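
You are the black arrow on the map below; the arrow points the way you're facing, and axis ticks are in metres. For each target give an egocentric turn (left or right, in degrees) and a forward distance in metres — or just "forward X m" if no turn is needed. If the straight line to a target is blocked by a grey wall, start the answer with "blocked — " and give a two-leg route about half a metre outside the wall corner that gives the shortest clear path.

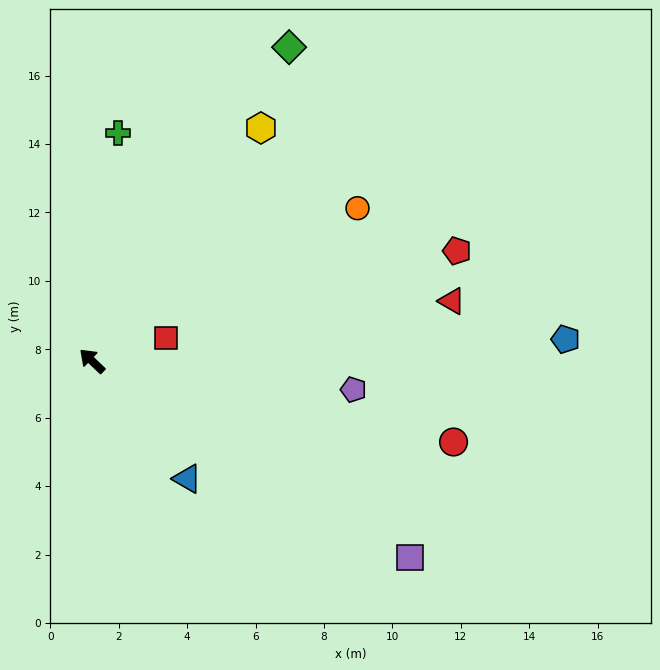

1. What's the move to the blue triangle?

turn left 173°, forward 4.4 m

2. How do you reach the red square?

turn right 119°, forward 2.3 m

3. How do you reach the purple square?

turn right 168°, forward 10.9 m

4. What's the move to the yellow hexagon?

turn right 82°, forward 8.4 m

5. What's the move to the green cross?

turn right 53°, forward 6.7 m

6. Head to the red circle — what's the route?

turn right 149°, forward 10.8 m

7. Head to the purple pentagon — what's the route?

turn right 143°, forward 7.7 m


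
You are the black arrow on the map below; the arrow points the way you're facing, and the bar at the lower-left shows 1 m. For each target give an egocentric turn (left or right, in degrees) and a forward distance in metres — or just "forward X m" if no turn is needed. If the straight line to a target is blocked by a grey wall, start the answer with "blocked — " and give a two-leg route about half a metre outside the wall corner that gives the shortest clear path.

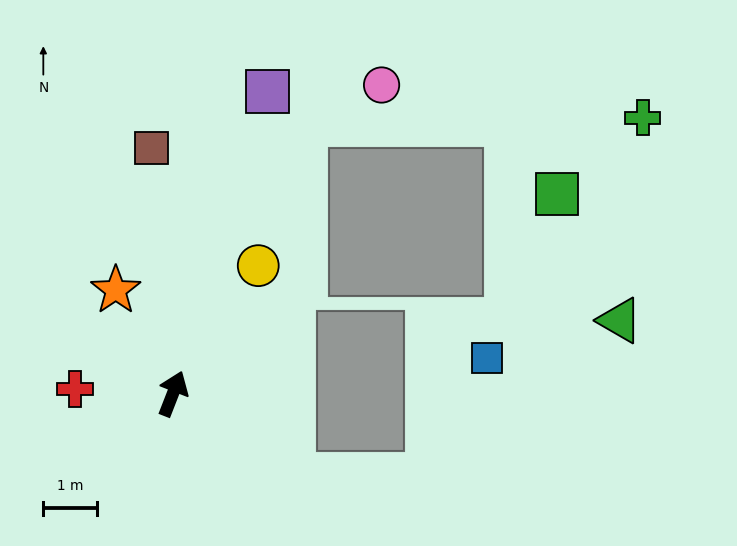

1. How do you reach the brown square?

turn left 26°, forward 4.6 m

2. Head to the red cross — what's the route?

turn left 109°, forward 1.8 m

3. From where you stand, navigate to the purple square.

turn left 4°, forward 5.9 m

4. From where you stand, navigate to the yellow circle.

turn right 12°, forward 2.8 m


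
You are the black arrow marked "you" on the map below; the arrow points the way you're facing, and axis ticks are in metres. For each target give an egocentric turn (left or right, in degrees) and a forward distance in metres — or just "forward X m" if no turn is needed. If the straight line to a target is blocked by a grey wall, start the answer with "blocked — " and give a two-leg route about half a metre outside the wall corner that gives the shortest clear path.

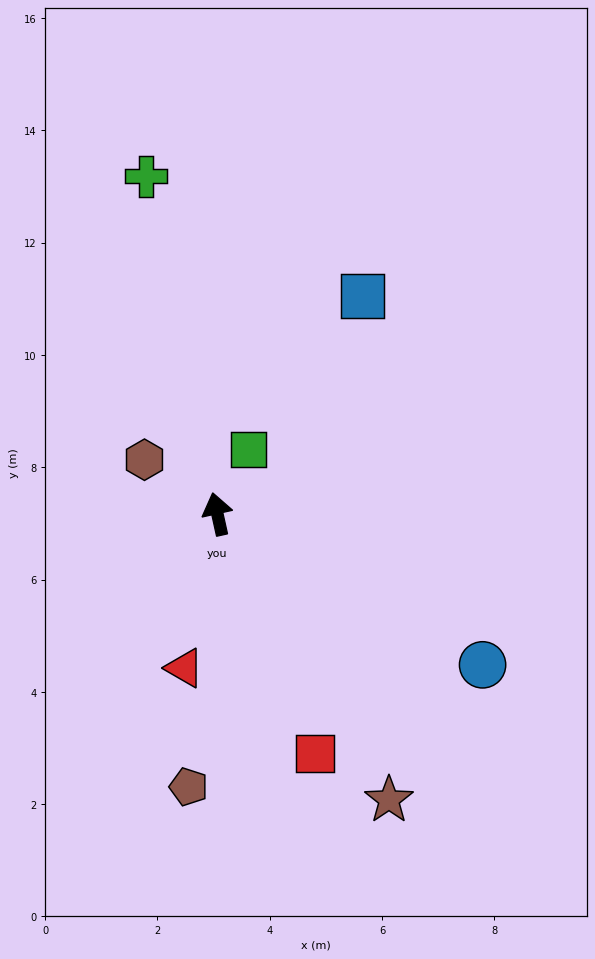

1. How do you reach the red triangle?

turn left 155°, forward 2.8 m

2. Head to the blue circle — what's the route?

turn right 132°, forward 5.4 m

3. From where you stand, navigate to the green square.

turn right 38°, forward 1.3 m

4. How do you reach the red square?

turn right 170°, forward 4.6 m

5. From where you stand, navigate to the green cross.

forward 6.1 m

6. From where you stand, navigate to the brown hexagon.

turn left 41°, forward 1.6 m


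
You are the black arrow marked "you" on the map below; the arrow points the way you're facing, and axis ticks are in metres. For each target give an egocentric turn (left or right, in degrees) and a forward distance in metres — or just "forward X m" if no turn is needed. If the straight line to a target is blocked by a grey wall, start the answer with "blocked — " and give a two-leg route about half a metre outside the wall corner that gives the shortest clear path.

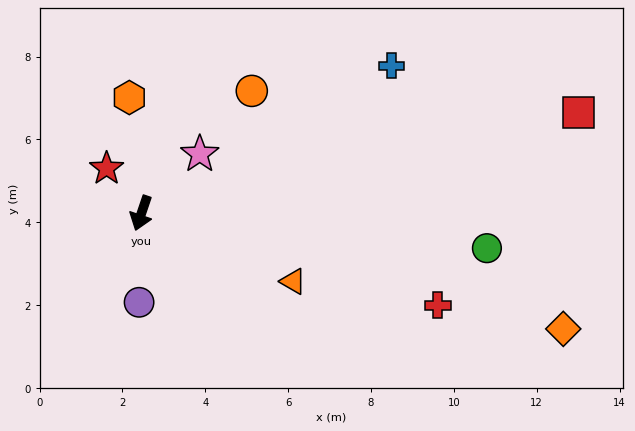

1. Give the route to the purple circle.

turn left 17°, forward 2.2 m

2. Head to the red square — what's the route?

turn left 122°, forward 10.8 m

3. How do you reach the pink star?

turn left 154°, forward 2.0 m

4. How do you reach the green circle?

turn left 103°, forward 8.4 m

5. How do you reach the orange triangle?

turn left 85°, forward 4.0 m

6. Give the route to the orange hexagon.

turn right 155°, forward 2.8 m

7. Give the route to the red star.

turn right 123°, forward 1.4 m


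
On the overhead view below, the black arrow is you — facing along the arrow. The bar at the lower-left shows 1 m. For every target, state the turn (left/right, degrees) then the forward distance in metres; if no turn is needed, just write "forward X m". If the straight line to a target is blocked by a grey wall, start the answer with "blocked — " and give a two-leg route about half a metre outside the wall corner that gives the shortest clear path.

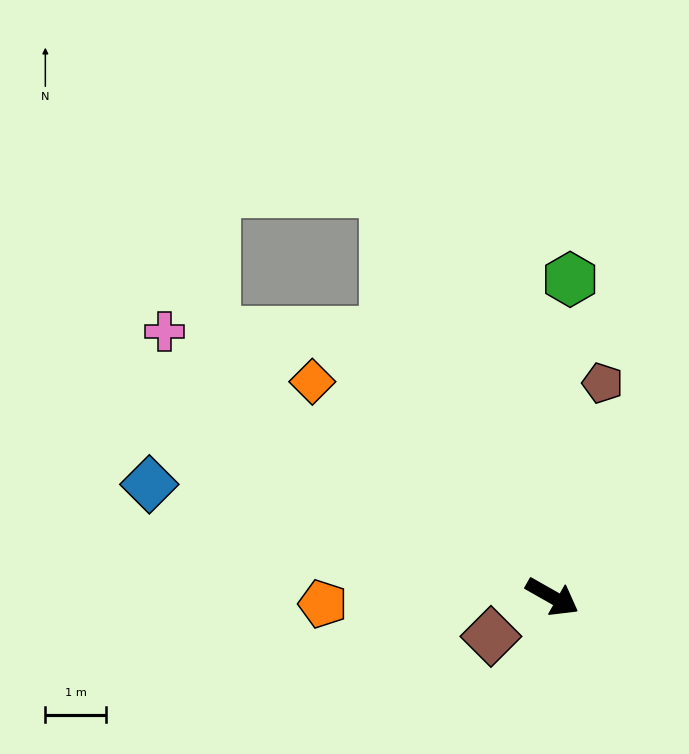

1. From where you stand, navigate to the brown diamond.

turn right 118°, forward 1.2 m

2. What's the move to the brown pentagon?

turn left 106°, forward 3.6 m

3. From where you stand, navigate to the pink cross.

turn left 175°, forward 7.8 m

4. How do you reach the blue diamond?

turn right 166°, forward 6.9 m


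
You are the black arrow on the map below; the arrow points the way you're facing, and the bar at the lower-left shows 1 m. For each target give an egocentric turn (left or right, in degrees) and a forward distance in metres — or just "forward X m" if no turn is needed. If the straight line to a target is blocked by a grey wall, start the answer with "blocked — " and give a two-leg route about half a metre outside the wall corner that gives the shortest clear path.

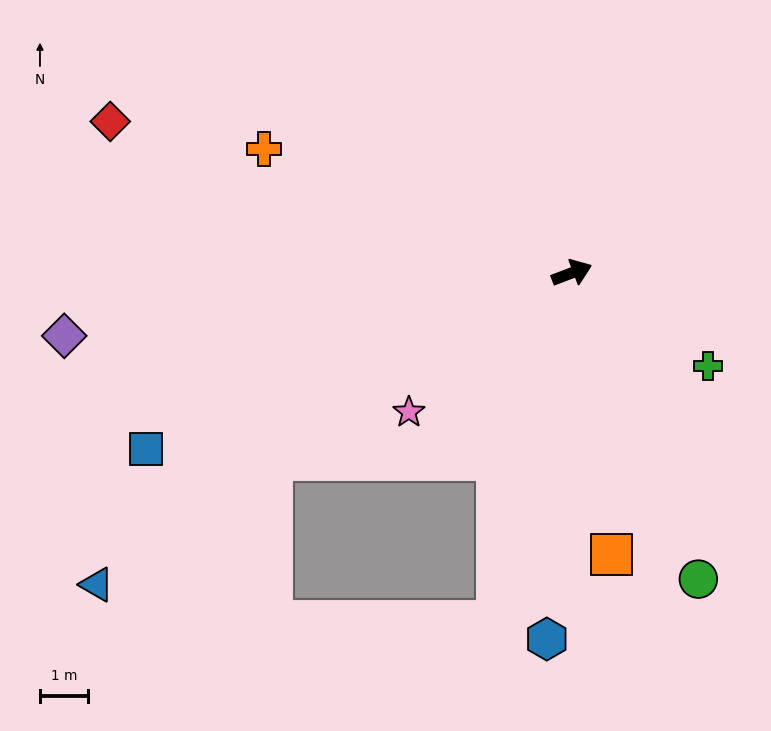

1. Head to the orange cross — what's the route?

turn left 137°, forward 6.8 m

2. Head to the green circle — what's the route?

turn right 88°, forward 6.8 m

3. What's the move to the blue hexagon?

turn right 115°, forward 7.6 m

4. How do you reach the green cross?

turn right 55°, forward 3.4 m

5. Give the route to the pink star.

turn right 160°, forward 4.4 m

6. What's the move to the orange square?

turn right 103°, forward 5.9 m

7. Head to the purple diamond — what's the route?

turn left 166°, forward 10.5 m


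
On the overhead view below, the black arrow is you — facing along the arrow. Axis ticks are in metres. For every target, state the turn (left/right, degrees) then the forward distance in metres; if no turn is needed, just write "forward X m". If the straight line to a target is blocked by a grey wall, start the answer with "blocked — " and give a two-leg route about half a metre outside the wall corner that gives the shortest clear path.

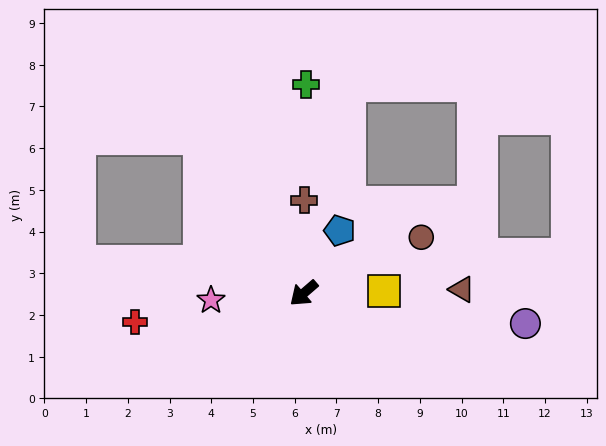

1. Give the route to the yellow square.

turn left 141°, forward 1.9 m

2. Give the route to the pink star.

turn right 37°, forward 2.2 m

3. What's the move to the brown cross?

turn right 131°, forward 2.2 m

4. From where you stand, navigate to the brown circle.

turn left 165°, forward 3.1 m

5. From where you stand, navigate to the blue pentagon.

turn right 161°, forward 1.7 m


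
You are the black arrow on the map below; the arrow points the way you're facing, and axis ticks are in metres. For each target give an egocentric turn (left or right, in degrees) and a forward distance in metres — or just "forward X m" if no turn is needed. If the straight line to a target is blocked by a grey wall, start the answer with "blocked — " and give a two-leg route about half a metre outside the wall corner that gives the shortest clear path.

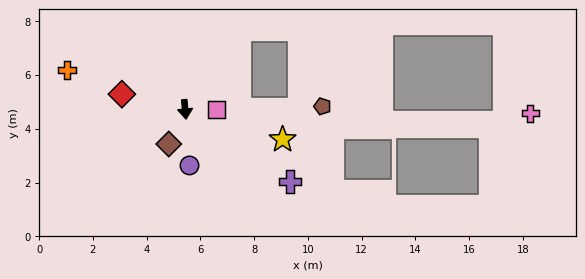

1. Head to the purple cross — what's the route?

turn left 50°, forward 4.7 m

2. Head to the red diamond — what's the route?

turn right 109°, forward 2.4 m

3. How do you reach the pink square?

turn left 85°, forward 1.2 m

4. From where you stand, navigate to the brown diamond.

turn right 31°, forward 1.4 m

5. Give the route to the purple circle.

forward 2.1 m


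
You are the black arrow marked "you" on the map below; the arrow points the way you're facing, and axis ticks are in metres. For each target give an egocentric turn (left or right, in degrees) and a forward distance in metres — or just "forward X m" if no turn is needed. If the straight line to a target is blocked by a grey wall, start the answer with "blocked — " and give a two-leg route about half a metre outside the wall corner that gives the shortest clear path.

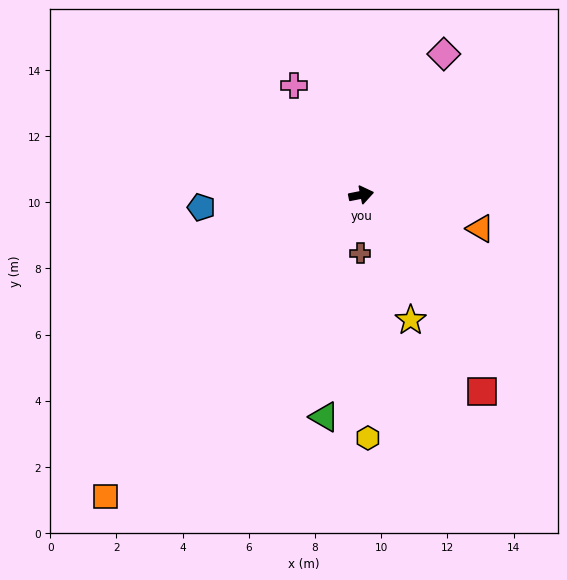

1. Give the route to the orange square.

turn right 142°, forward 11.9 m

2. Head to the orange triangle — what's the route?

turn right 27°, forward 3.7 m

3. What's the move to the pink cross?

turn left 110°, forward 3.9 m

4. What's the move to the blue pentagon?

turn left 173°, forward 4.8 m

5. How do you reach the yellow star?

turn right 80°, forward 4.1 m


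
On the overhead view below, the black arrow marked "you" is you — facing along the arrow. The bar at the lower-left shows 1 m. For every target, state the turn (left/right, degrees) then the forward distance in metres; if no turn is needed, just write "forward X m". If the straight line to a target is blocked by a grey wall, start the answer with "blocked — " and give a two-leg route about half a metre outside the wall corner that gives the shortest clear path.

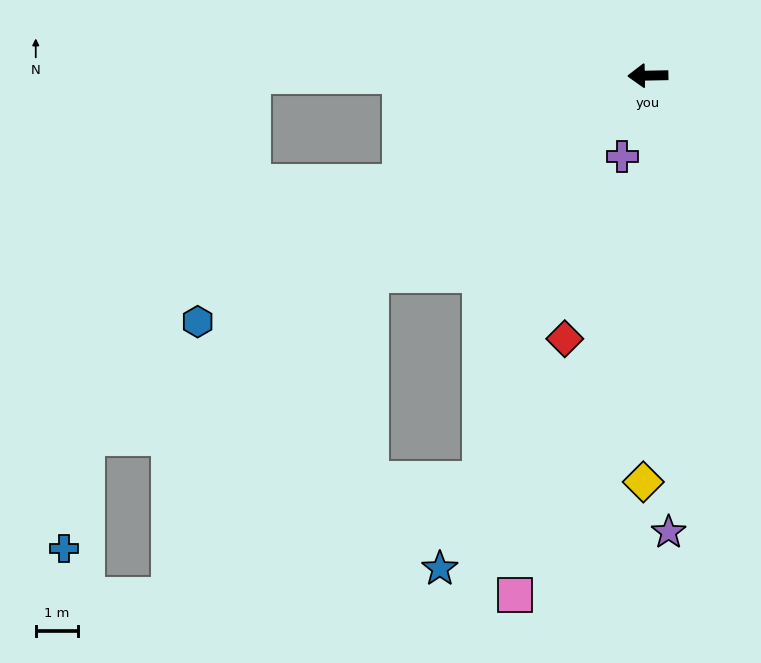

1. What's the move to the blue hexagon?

turn left 28°, forward 12.2 m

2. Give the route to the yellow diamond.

turn left 88°, forward 9.7 m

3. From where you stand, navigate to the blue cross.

blocked — turn left 32°, forward 15.9 m, then turn left 45°, forward 2.7 m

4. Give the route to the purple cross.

turn left 71°, forward 2.0 m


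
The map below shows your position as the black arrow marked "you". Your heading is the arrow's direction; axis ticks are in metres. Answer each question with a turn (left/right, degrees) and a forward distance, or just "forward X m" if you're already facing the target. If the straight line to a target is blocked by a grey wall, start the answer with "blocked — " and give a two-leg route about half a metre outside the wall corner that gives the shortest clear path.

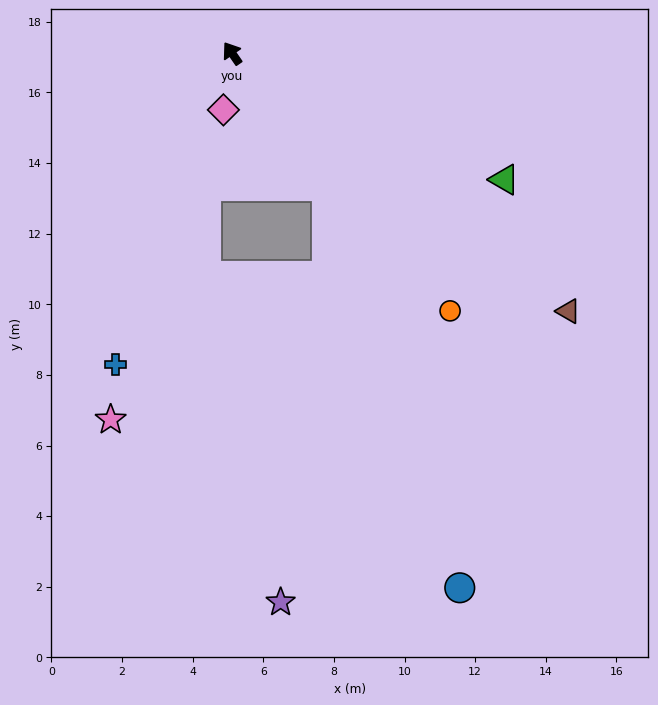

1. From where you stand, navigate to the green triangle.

turn right 149°, forward 8.5 m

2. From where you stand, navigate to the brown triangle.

turn right 162°, forward 12.0 m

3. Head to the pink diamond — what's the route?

turn left 137°, forward 1.6 m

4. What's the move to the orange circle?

turn right 174°, forward 9.6 m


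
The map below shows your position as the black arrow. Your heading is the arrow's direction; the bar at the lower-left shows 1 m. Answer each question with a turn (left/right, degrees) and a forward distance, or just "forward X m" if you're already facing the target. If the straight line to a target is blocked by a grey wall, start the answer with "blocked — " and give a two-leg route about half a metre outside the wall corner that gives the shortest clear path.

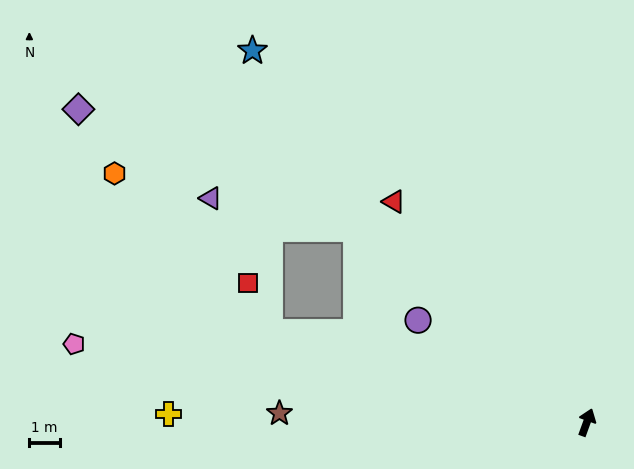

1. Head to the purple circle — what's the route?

turn left 79°, forward 6.4 m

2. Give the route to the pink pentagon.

turn left 101°, forward 16.9 m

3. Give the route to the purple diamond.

blocked — turn left 70°, forward 9.8 m, then turn left 17°, forward 9.8 m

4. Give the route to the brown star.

turn left 108°, forward 10.0 m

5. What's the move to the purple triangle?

blocked — turn left 70°, forward 9.8 m, then turn left 28°, forward 4.8 m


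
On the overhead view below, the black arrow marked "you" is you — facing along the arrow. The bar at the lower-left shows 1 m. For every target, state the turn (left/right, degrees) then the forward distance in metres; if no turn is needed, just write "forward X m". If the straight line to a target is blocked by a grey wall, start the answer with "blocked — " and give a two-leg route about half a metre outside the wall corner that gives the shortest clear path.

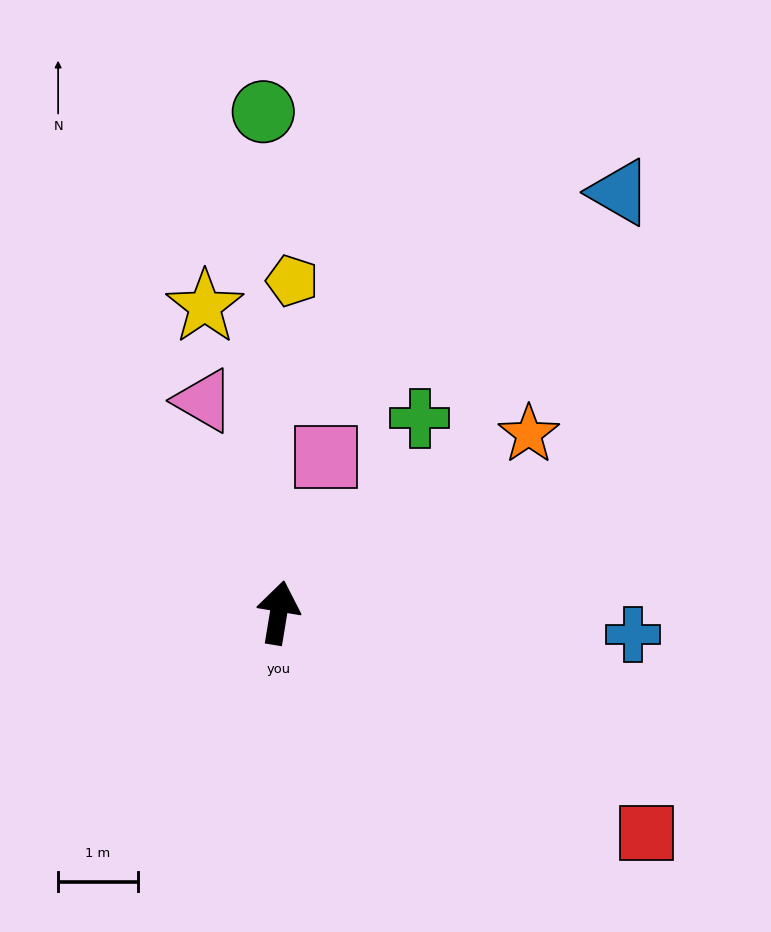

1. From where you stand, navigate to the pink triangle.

turn left 29°, forward 2.8 m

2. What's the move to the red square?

turn right 112°, forward 5.4 m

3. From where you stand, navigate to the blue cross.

turn right 84°, forward 4.5 m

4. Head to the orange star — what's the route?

turn right 45°, forward 3.9 m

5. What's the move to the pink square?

turn right 8°, forward 2.0 m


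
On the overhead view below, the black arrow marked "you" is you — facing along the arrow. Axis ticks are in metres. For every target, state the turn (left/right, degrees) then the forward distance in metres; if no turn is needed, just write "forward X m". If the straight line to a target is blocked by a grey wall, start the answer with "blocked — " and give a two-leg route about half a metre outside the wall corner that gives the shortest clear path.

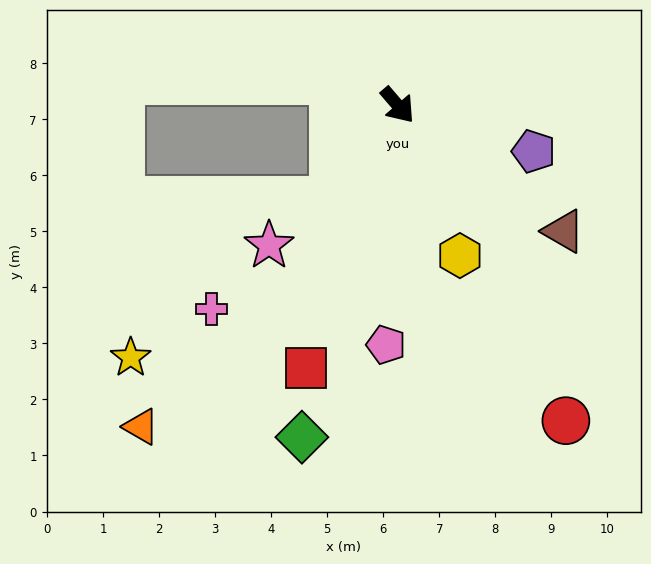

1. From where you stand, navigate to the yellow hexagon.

turn right 18°, forward 2.9 m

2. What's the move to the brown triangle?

turn left 12°, forward 3.7 m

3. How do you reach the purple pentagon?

turn left 31°, forward 2.6 m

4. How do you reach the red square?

turn right 60°, forward 5.0 m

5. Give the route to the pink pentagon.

turn right 43°, forward 4.3 m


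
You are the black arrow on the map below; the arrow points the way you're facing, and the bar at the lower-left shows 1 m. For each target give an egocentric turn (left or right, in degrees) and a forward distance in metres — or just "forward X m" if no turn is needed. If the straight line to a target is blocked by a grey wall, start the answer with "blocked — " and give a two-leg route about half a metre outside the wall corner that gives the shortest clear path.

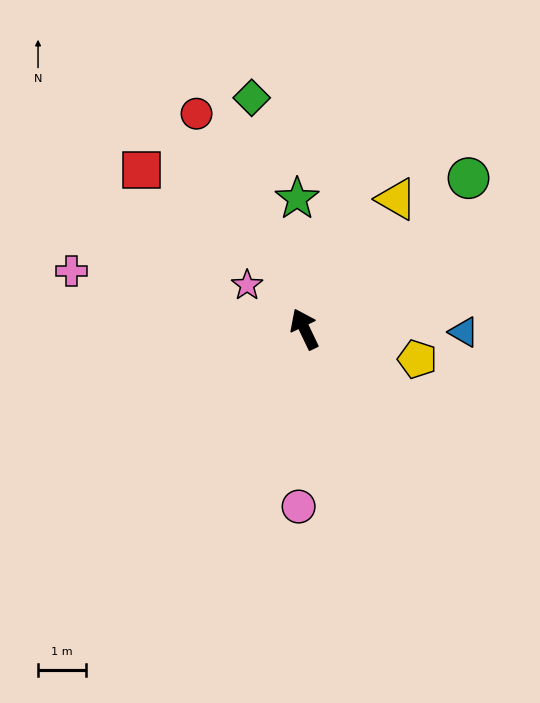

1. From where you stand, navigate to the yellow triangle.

turn right 61°, forward 3.3 m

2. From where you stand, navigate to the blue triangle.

turn right 117°, forward 3.3 m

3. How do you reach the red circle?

forward 5.0 m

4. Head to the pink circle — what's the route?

turn left 153°, forward 3.7 m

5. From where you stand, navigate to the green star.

turn right 22°, forward 2.7 m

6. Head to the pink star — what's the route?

turn left 27°, forward 1.5 m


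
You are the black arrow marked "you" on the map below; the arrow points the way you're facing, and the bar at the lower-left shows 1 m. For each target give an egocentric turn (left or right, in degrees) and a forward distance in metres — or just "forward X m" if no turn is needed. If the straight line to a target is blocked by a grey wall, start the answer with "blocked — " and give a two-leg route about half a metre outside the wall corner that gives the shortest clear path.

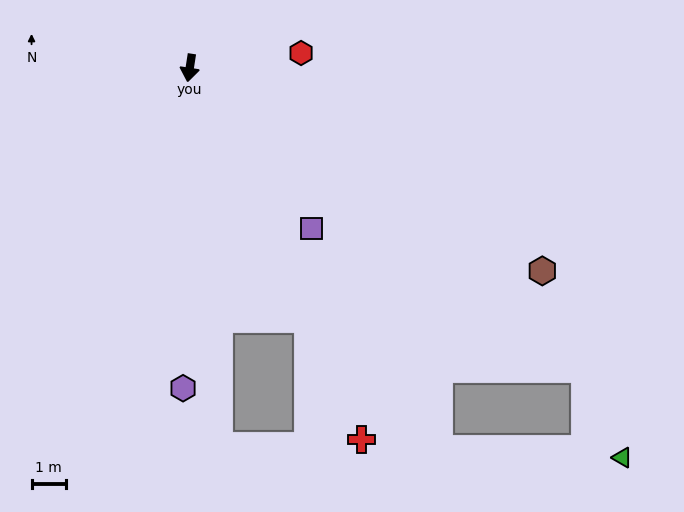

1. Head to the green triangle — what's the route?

blocked — turn left 62°, forward 14.6 m, then turn right 31°, forward 2.8 m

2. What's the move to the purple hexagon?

turn left 8°, forward 9.4 m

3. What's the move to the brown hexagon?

turn left 69°, forward 11.9 m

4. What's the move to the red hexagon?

turn left 106°, forward 3.3 m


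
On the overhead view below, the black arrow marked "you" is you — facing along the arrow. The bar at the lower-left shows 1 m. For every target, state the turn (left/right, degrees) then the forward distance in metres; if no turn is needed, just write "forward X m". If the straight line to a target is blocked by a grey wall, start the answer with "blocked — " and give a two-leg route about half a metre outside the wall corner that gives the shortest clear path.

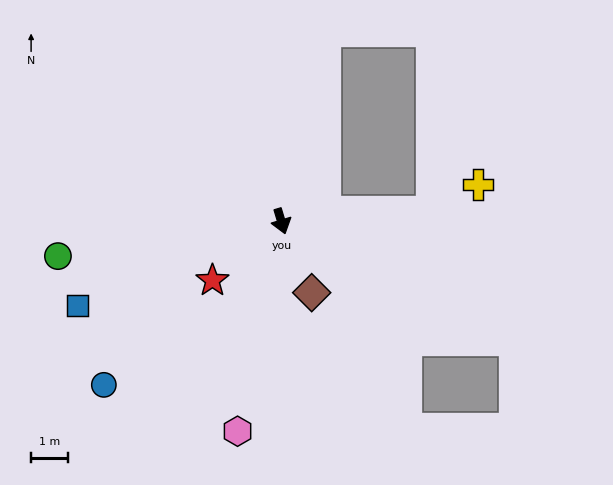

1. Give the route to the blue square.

turn right 84°, forward 5.9 m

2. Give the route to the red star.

turn right 66°, forward 2.4 m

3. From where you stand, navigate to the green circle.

turn right 98°, forward 6.1 m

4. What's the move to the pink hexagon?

turn right 29°, forward 5.8 m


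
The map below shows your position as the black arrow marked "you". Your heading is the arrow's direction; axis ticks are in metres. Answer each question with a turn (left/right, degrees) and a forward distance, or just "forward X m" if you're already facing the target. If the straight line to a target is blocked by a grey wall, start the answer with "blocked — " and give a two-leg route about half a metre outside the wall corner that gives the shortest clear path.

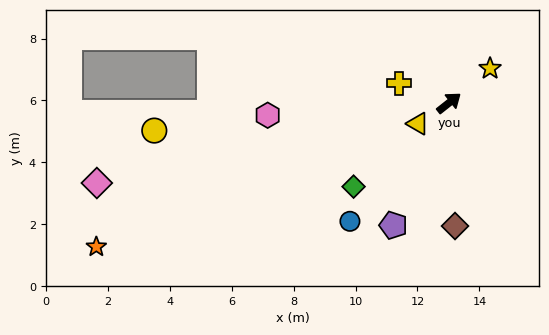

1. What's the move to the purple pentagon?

turn right 153°, forward 4.3 m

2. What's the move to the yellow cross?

turn left 120°, forward 1.7 m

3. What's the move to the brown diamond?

turn right 126°, forward 4.0 m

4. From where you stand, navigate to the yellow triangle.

turn left 175°, forward 1.2 m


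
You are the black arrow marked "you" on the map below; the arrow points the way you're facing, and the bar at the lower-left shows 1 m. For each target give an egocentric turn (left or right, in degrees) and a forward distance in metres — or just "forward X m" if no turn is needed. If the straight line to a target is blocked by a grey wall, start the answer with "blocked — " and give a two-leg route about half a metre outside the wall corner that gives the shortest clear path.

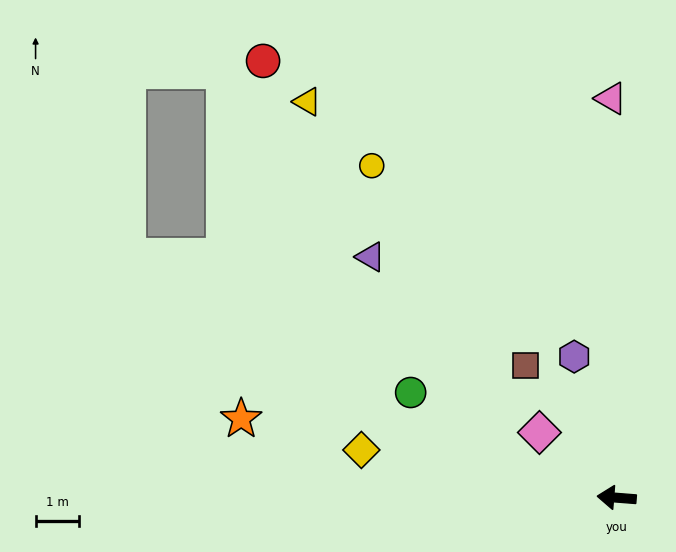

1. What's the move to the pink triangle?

turn right 85°, forward 9.2 m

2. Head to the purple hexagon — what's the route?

turn right 69°, forward 3.4 m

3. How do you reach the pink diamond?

turn right 36°, forward 2.3 m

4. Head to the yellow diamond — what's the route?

turn right 6°, forward 6.0 m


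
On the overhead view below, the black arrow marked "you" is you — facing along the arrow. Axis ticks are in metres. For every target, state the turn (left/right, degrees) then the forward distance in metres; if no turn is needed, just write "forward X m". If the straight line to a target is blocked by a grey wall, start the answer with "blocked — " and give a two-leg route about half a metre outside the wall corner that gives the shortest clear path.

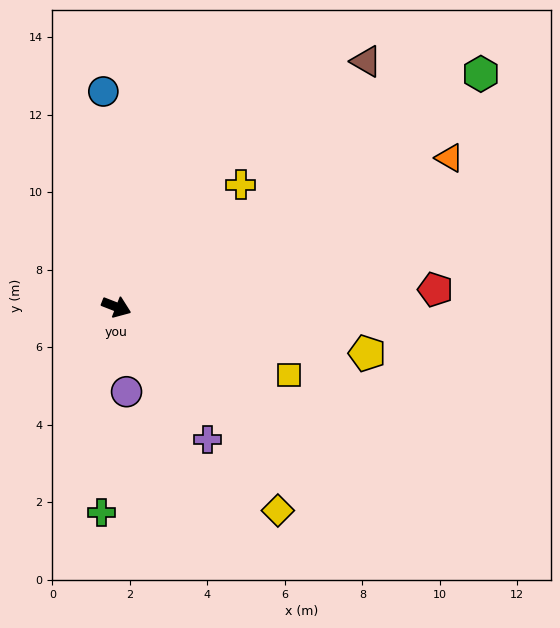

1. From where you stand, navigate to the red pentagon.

turn left 24°, forward 8.2 m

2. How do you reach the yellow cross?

turn left 66°, forward 4.5 m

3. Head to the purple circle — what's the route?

turn right 62°, forward 2.2 m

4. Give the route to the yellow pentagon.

turn left 11°, forward 6.6 m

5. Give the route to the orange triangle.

turn left 45°, forward 9.4 m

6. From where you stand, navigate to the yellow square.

forward 4.8 m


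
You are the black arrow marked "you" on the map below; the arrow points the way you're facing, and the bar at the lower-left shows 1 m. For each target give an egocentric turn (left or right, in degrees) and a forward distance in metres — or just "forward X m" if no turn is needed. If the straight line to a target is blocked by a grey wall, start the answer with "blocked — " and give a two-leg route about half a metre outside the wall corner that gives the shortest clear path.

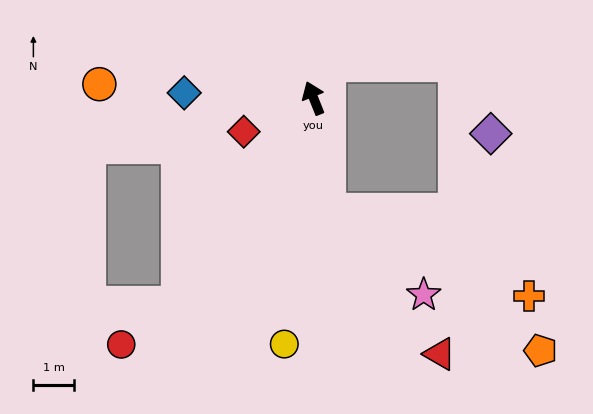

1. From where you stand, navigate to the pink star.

blocked — turn left 166°, forward 2.8 m, then turn left 40°, forward 3.1 m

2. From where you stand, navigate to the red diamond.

turn left 94°, forward 1.9 m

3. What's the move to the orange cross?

blocked — turn left 166°, forward 2.8 m, then turn left 59°, forward 5.4 m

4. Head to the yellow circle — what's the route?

turn left 151°, forward 6.1 m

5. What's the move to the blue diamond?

turn left 66°, forward 3.2 m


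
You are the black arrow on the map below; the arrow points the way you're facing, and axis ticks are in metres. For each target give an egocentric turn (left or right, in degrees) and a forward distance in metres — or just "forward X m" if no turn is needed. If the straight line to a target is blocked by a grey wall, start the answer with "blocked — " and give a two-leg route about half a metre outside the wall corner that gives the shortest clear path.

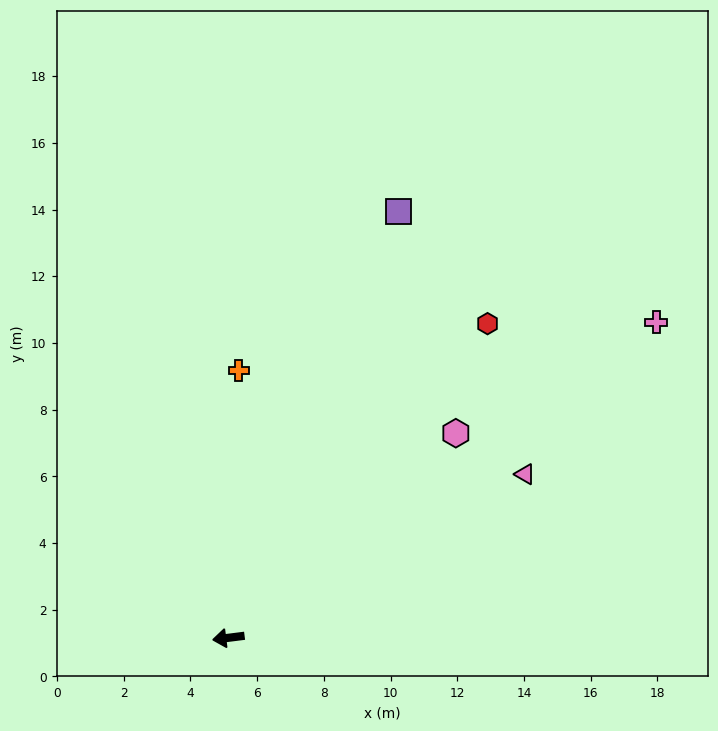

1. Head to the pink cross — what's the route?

turn right 151°, forward 15.9 m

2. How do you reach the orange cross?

turn right 99°, forward 8.0 m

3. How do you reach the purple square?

turn right 119°, forward 13.8 m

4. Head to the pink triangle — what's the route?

turn right 158°, forward 10.2 m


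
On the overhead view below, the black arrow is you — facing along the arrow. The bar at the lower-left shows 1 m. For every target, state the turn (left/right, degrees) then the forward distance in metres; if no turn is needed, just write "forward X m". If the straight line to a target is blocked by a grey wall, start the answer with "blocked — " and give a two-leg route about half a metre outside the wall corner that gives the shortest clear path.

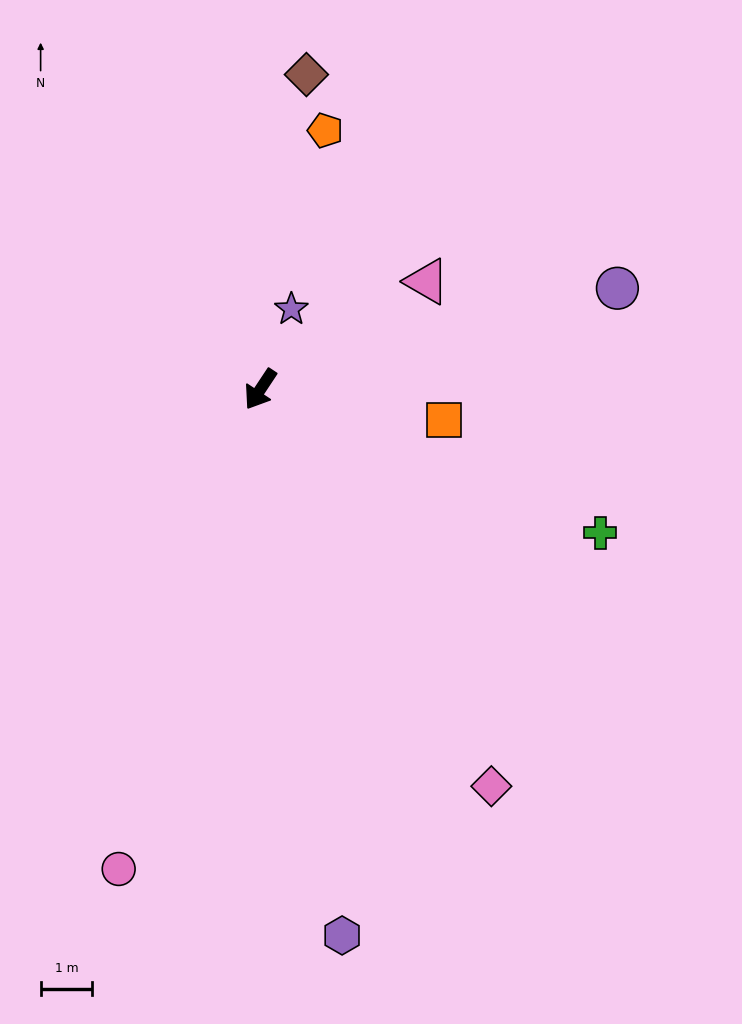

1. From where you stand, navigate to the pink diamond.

turn left 64°, forward 8.9 m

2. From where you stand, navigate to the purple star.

turn right 168°, forward 1.7 m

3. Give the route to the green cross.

turn left 101°, forward 7.2 m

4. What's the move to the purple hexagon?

turn left 42°, forward 10.7 m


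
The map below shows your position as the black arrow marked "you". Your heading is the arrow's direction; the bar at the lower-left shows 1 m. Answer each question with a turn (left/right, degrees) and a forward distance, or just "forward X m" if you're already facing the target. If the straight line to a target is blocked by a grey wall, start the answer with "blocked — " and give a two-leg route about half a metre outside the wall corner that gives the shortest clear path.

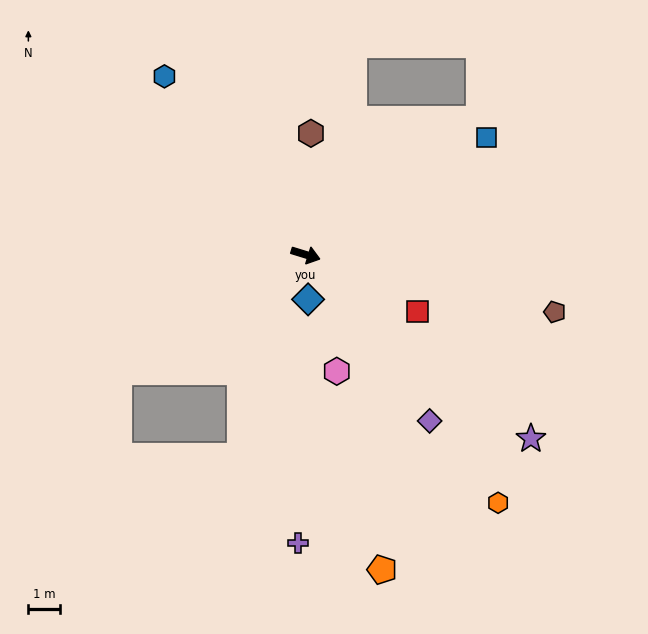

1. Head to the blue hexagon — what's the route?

turn left 145°, forward 7.2 m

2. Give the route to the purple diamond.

turn right 36°, forward 6.5 m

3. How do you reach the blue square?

turn left 50°, forward 6.8 m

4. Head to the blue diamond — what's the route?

turn right 70°, forward 1.4 m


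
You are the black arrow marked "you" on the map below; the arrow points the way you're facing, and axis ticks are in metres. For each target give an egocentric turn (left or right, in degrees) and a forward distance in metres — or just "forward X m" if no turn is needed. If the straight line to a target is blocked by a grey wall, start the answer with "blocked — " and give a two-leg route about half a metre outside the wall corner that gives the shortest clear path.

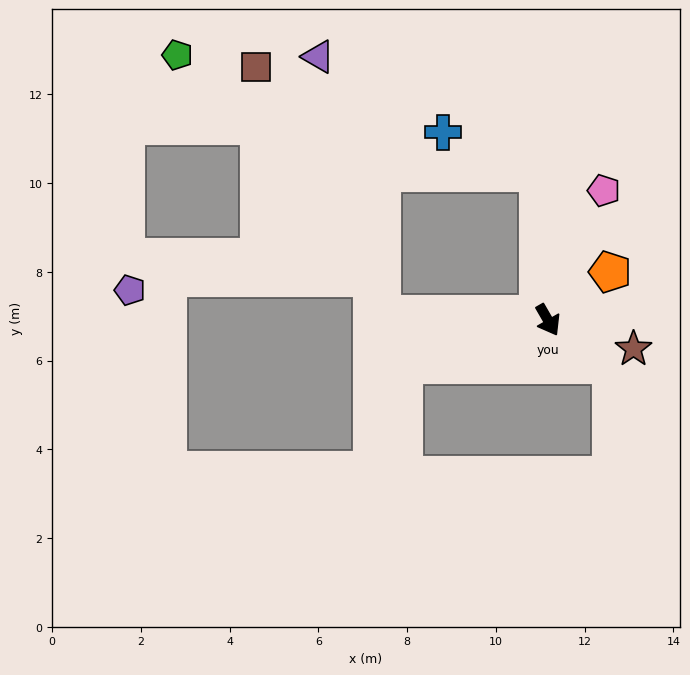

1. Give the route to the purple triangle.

blocked — turn right 122°, forward 3.7 m, then turn right 74°, forward 6.0 m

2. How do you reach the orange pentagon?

turn left 98°, forward 1.8 m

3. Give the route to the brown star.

turn left 41°, forward 2.0 m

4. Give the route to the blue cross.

blocked — turn left 154°, forward 3.3 m, then turn left 63°, forward 2.3 m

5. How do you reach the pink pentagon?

turn left 127°, forward 3.2 m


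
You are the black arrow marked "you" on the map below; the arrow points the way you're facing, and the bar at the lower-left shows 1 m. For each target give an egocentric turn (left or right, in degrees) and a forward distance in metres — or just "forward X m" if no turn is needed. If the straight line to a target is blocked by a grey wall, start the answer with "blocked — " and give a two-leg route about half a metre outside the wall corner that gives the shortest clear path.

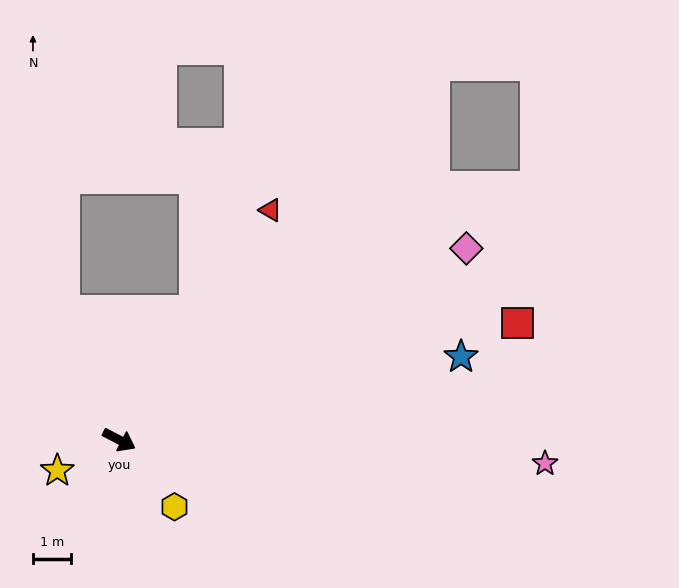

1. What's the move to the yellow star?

turn right 126°, forward 1.8 m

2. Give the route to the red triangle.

turn left 84°, forward 7.2 m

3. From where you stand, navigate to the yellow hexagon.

turn right 23°, forward 2.3 m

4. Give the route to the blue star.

turn left 41°, forward 9.2 m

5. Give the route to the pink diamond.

turn left 56°, forward 10.4 m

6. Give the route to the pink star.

turn left 24°, forward 11.2 m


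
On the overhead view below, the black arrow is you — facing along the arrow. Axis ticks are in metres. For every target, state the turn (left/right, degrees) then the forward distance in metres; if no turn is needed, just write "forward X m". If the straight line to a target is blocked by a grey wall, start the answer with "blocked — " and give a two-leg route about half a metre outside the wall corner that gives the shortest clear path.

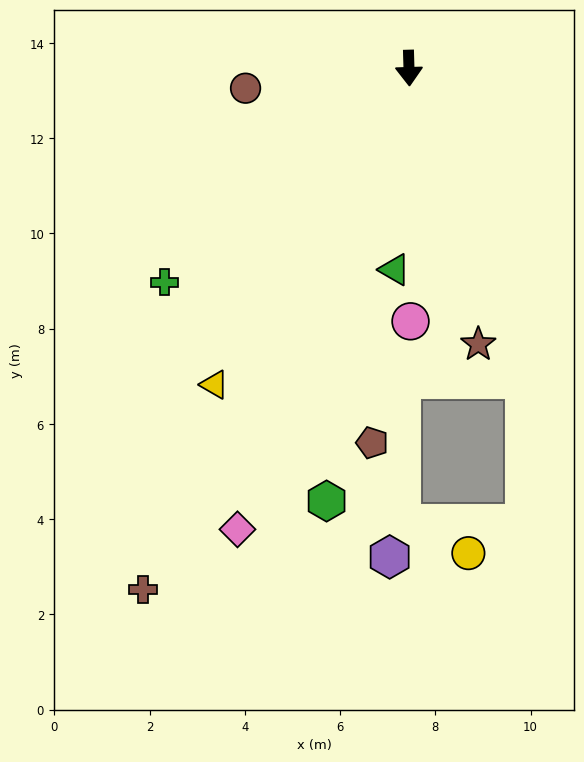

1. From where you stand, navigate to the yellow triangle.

turn right 33°, forward 7.8 m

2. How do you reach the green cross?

turn right 50°, forward 6.8 m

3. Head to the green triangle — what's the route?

turn right 6°, forward 4.2 m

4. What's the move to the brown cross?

turn right 29°, forward 12.3 m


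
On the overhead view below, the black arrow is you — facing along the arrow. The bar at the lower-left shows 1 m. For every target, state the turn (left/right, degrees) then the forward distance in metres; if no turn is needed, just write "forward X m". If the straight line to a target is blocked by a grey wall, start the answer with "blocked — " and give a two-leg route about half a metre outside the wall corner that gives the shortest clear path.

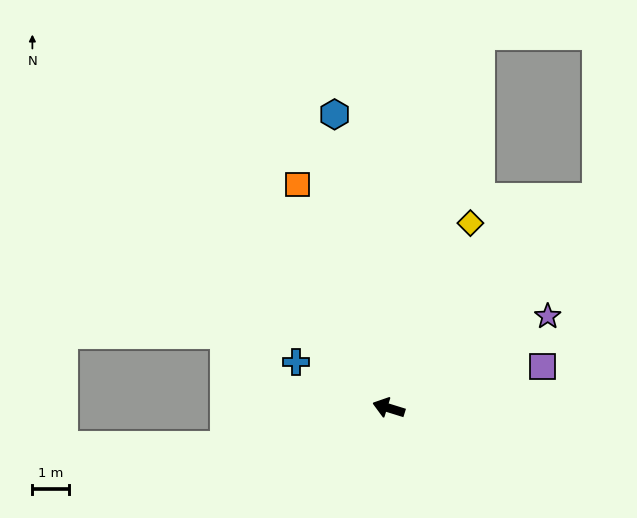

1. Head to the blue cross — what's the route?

turn right 9°, forward 2.8 m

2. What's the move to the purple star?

turn right 133°, forward 5.0 m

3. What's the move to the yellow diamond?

turn right 97°, forward 5.5 m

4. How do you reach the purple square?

turn right 147°, forward 4.4 m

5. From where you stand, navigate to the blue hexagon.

turn right 62°, forward 8.2 m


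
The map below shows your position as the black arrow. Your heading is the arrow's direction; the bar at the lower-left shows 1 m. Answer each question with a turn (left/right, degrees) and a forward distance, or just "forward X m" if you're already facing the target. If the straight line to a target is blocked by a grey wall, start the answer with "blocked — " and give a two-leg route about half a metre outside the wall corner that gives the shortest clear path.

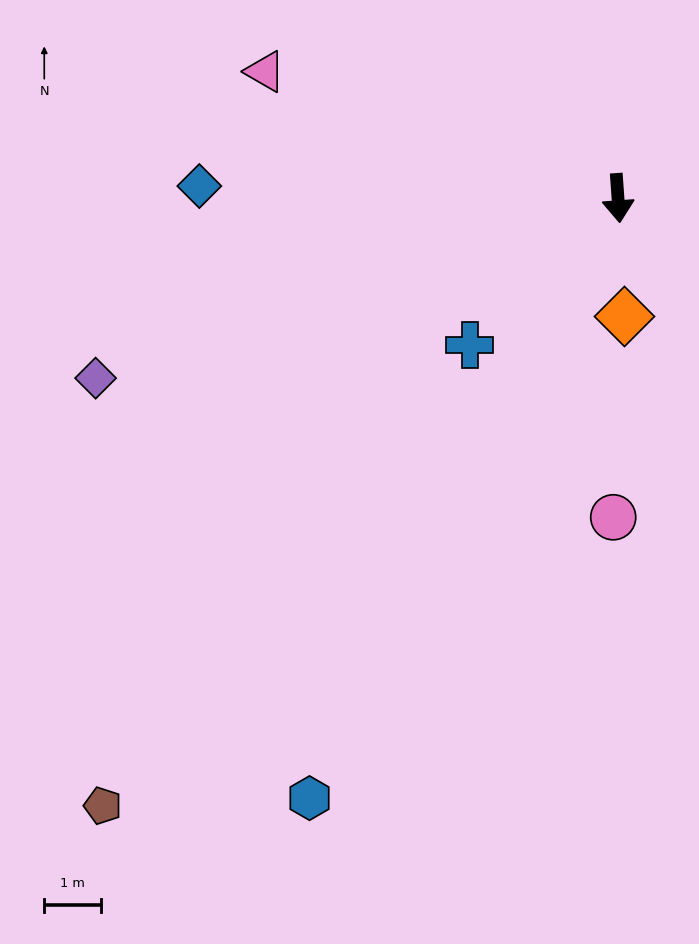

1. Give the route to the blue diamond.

turn right 96°, forward 7.4 m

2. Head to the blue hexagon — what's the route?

turn right 31°, forward 11.9 m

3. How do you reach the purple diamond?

turn right 75°, forward 9.8 m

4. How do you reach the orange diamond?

forward 2.1 m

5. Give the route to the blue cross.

turn right 49°, forward 3.7 m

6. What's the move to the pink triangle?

turn right 114°, forward 6.6 m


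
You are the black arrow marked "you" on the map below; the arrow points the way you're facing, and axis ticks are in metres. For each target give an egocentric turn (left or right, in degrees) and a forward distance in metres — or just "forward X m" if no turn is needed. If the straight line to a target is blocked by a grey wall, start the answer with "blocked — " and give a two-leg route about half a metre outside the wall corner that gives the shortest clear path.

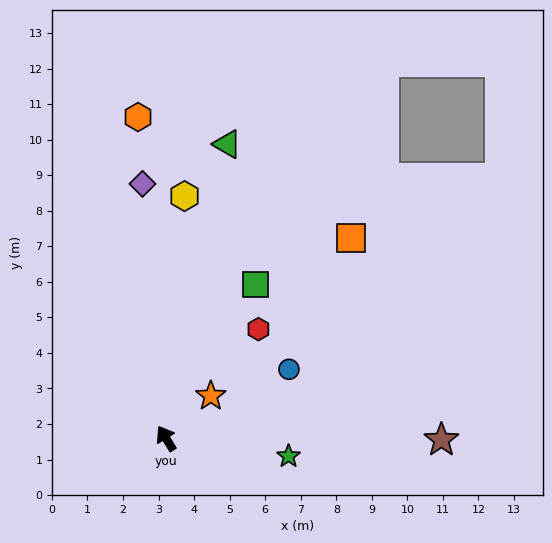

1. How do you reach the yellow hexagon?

turn right 36°, forward 6.8 m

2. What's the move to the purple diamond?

turn right 26°, forward 7.2 m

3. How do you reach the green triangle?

turn right 43°, forward 8.5 m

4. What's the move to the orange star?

turn right 78°, forward 1.7 m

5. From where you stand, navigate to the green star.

turn right 130°, forward 3.5 m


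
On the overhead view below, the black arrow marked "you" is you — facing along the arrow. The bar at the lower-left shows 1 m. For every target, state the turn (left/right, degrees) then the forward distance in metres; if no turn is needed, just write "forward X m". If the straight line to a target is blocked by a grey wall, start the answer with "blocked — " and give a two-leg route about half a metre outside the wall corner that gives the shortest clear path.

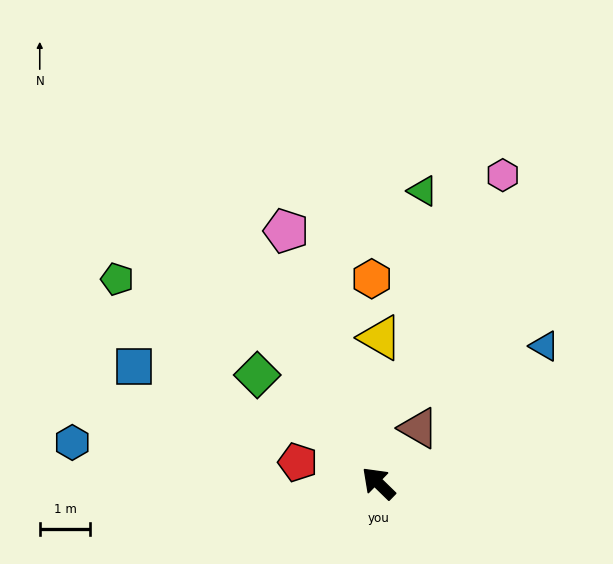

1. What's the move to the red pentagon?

turn left 30°, forward 1.6 m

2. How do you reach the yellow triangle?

turn right 46°, forward 2.9 m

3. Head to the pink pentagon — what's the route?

turn right 26°, forward 5.3 m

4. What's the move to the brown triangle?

turn right 82°, forward 1.4 m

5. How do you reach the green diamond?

turn left 2°, forward 3.2 m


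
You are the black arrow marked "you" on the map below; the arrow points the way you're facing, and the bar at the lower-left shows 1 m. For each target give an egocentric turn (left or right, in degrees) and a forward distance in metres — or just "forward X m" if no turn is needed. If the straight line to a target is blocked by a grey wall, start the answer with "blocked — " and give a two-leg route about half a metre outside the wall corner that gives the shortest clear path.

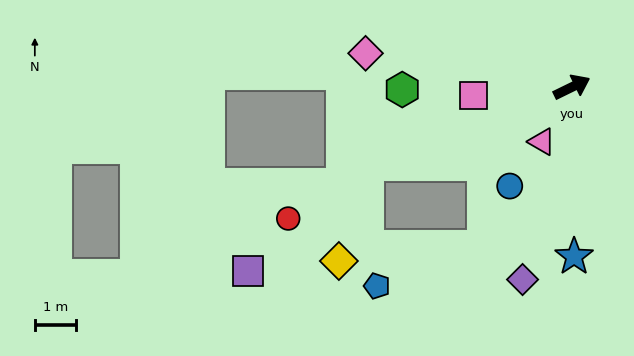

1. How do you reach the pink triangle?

turn right 145°, forward 1.5 m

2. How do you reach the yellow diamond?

blocked — turn left 175°, forward 5.4 m, then turn left 53°, forward 2.5 m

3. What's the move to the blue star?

turn right 115°, forward 4.2 m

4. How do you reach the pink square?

turn left 159°, forward 2.4 m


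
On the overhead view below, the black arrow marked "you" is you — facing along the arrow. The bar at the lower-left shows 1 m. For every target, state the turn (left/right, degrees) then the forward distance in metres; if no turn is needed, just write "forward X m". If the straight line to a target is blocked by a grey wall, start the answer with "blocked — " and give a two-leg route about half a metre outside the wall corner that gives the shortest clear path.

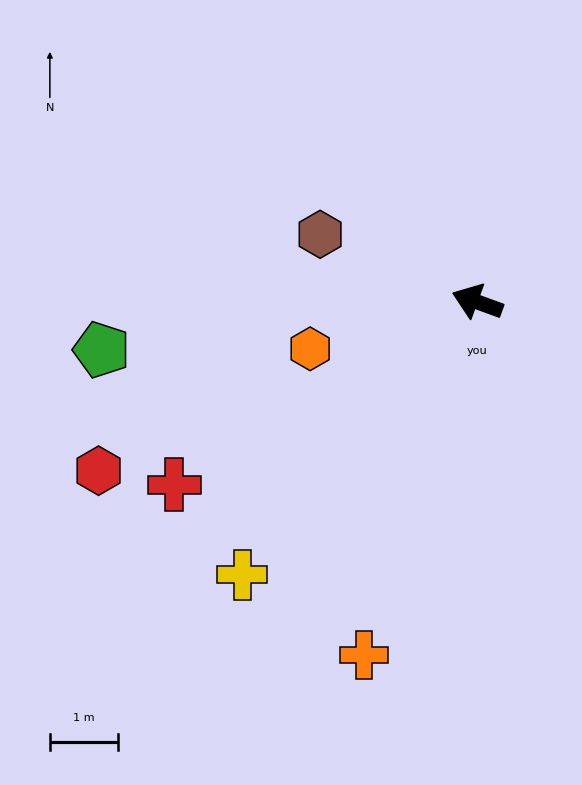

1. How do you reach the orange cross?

turn left 92°, forward 5.4 m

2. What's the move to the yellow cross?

turn left 69°, forward 5.3 m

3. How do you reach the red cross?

turn left 51°, forward 5.2 m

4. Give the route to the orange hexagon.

turn left 36°, forward 2.6 m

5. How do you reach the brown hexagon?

turn right 3°, forward 2.5 m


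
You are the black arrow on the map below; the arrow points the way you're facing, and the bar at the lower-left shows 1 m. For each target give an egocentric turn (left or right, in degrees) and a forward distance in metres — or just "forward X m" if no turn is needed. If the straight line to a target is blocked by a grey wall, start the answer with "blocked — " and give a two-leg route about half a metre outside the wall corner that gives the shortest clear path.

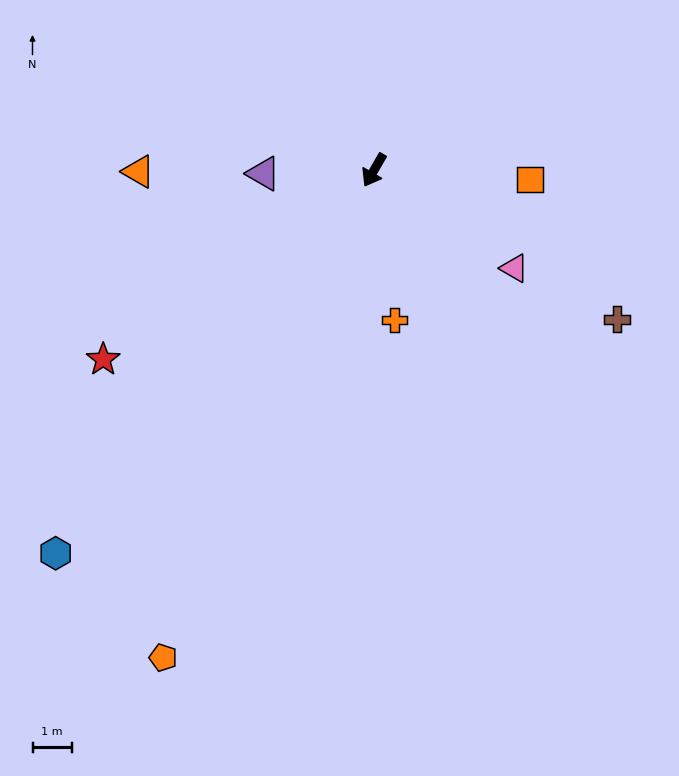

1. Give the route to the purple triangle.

turn right 58°, forward 2.8 m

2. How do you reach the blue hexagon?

turn right 10°, forward 12.7 m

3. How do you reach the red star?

turn right 25°, forward 8.4 m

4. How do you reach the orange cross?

turn left 38°, forward 3.9 m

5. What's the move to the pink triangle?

turn left 85°, forward 4.4 m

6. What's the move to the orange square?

turn left 117°, forward 4.0 m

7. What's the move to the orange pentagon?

turn left 7°, forward 13.6 m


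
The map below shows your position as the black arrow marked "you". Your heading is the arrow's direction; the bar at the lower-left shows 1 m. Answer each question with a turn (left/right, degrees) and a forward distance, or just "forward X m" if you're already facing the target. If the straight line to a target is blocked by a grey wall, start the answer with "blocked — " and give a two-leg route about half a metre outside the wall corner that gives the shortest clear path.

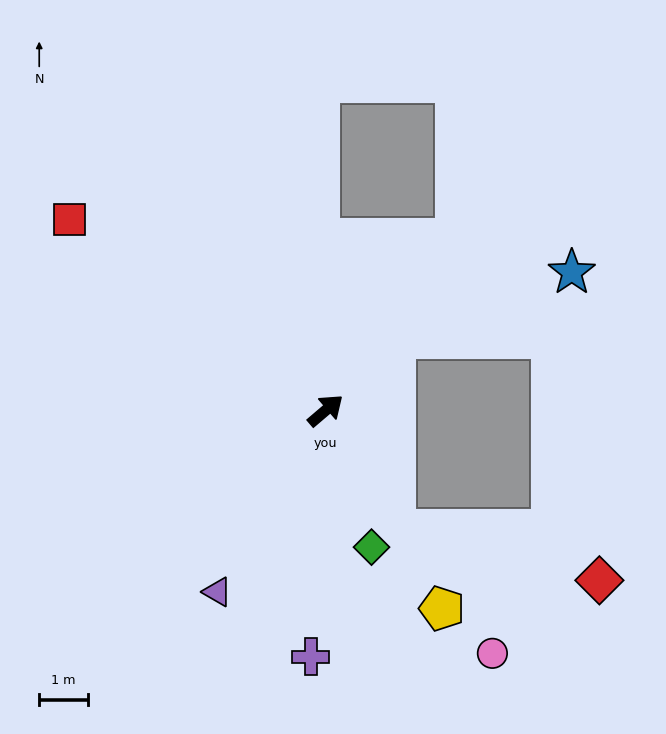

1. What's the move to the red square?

turn left 103°, forward 6.6 m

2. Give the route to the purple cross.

turn right 134°, forward 5.1 m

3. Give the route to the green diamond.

turn right 112°, forward 3.0 m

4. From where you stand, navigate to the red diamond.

blocked — turn right 100°, forward 2.9 m, then turn left 45°, forward 4.4 m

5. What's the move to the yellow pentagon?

turn right 100°, forward 4.8 m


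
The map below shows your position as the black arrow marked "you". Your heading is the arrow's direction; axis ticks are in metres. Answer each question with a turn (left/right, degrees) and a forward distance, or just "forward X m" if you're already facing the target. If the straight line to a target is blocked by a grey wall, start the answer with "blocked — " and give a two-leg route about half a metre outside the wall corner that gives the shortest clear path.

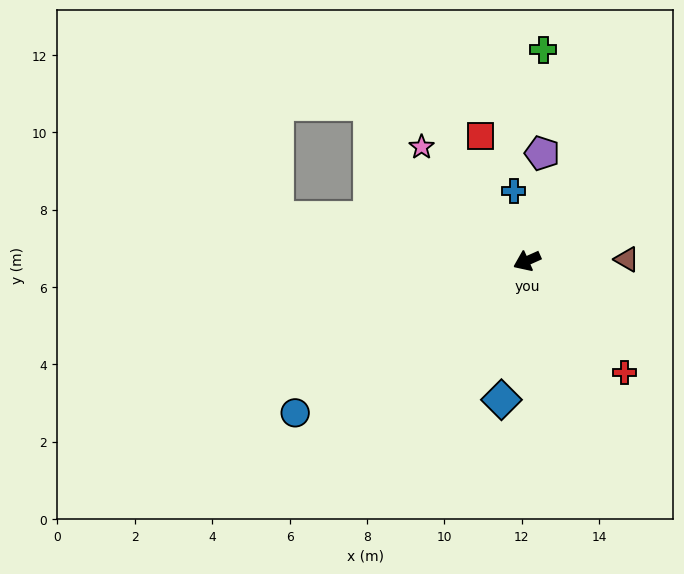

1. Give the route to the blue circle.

turn left 9°, forward 7.2 m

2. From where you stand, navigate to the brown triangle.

turn left 157°, forward 2.6 m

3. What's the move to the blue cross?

turn right 103°, forward 1.8 m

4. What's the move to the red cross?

turn left 107°, forward 3.8 m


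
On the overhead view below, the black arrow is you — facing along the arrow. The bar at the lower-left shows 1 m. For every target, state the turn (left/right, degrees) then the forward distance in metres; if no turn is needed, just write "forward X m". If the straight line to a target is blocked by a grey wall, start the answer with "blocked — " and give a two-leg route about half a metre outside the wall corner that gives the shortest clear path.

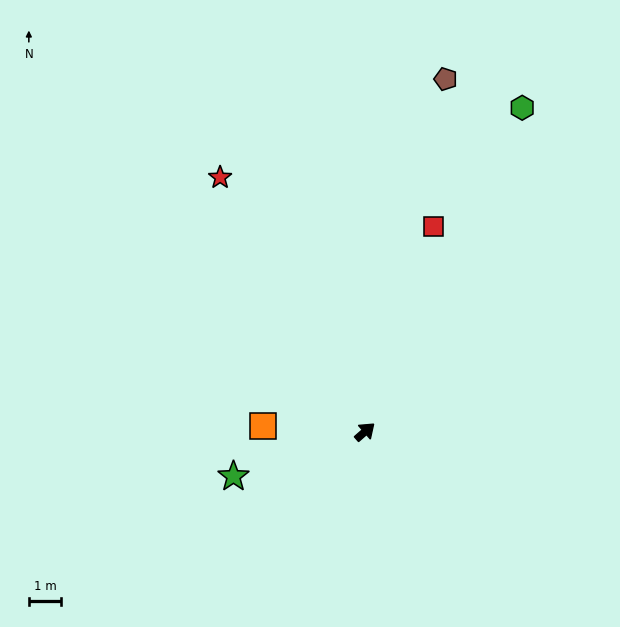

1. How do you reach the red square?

turn left 30°, forward 6.7 m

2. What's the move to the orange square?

turn left 136°, forward 3.1 m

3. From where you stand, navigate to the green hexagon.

turn left 23°, forward 11.1 m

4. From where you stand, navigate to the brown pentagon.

turn left 36°, forward 11.1 m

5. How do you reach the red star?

turn left 78°, forward 9.0 m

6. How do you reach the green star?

turn left 158°, forward 4.3 m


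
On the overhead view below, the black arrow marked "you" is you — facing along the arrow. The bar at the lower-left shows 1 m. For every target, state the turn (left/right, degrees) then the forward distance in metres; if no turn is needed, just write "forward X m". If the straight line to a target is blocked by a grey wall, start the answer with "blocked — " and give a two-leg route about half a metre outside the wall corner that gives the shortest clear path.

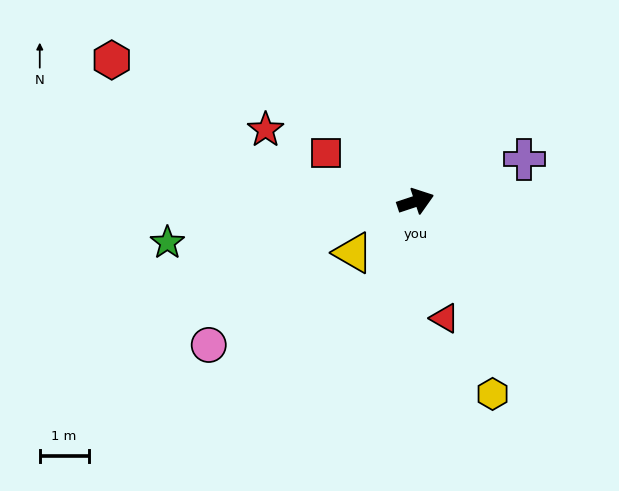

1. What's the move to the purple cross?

turn left 3°, forward 2.4 m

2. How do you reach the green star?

turn left 171°, forward 5.2 m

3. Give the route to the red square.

turn left 133°, forward 2.1 m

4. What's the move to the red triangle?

turn right 94°, forward 2.5 m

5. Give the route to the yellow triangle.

turn right 159°, forward 1.7 m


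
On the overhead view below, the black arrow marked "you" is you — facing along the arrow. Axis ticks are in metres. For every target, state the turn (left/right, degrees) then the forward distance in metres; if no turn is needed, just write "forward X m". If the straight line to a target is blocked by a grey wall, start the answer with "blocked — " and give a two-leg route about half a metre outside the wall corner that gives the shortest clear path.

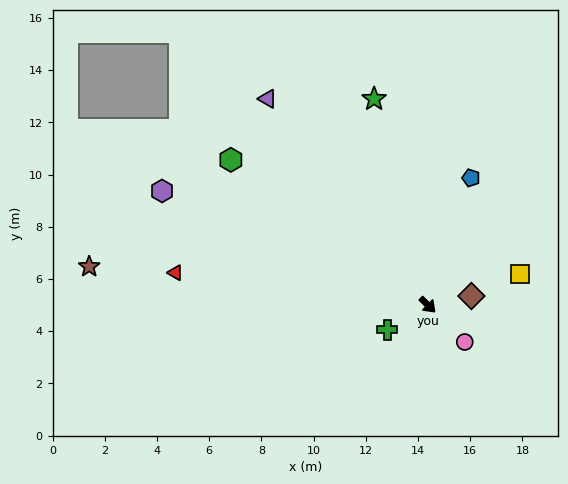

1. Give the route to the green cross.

turn right 104°, forward 1.8 m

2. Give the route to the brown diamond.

turn left 56°, forward 1.7 m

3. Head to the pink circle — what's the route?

forward 2.0 m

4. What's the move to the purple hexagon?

turn right 159°, forward 11.1 m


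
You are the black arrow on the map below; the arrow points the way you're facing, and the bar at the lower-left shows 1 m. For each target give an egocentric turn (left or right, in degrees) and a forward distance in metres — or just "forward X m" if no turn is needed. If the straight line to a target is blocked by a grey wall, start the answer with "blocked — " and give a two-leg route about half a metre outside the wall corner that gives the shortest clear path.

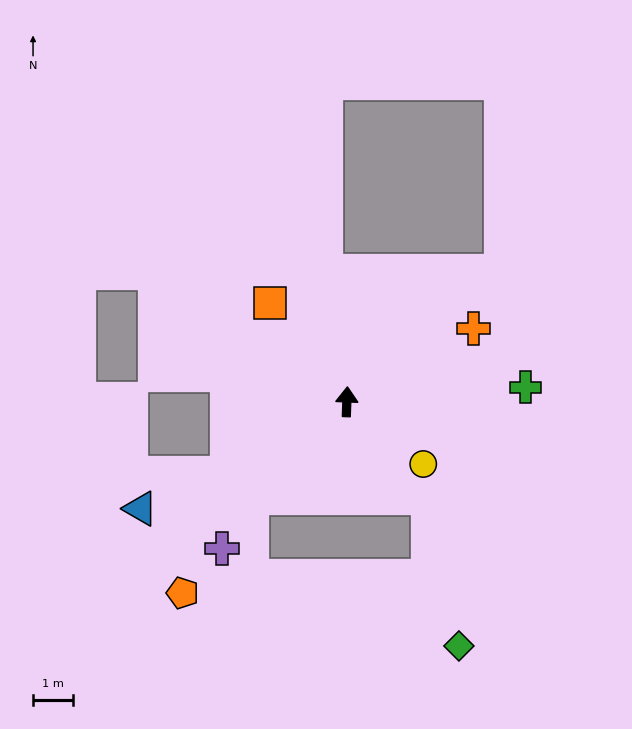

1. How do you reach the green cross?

turn right 83°, forward 4.5 m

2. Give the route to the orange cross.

turn right 58°, forward 3.7 m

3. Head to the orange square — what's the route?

turn left 40°, forward 3.1 m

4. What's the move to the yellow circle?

turn right 127°, forward 2.5 m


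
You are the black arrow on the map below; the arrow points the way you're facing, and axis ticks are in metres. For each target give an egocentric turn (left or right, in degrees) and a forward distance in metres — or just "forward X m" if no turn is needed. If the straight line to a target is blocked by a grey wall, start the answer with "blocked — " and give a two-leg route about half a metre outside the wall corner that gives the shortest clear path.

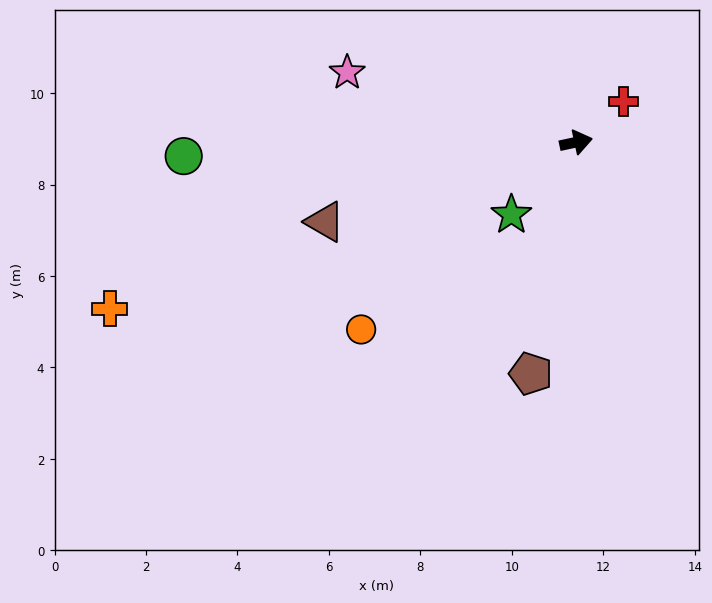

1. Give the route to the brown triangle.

turn right 175°, forward 5.8 m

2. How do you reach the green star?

turn right 144°, forward 2.1 m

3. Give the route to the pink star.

turn left 151°, forward 5.2 m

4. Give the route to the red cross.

turn left 28°, forward 1.4 m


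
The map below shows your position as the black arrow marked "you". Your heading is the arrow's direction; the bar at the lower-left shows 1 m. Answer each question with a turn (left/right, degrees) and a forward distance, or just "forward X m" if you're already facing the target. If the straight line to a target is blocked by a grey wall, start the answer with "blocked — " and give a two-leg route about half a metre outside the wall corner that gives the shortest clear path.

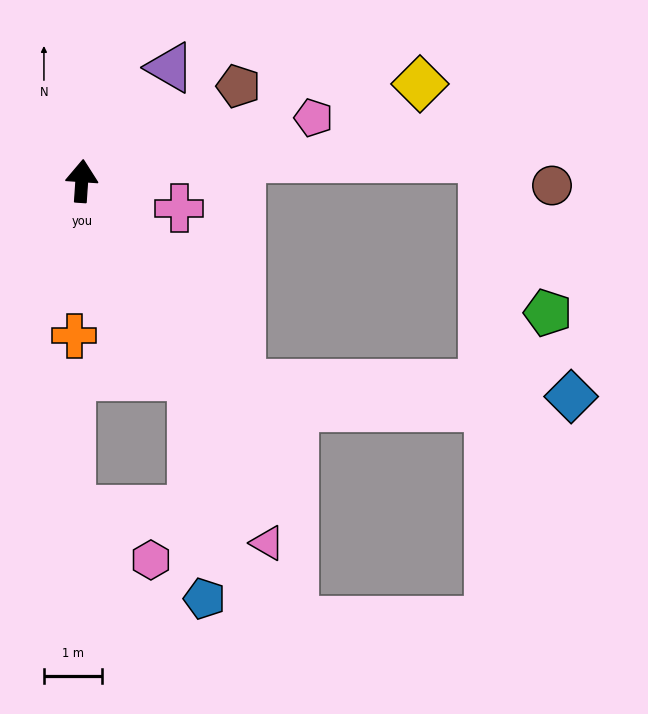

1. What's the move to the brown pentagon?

turn right 55°, forward 3.2 m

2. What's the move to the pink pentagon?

turn right 71°, forward 4.2 m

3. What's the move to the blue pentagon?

blocked — turn right 147°, forward 3.9 m, then turn right 26°, forward 3.9 m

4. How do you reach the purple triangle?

turn right 34°, forward 2.5 m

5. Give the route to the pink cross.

turn right 102°, forward 1.8 m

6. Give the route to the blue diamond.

blocked — turn right 138°, forward 4.5 m, then turn left 50°, forward 5.7 m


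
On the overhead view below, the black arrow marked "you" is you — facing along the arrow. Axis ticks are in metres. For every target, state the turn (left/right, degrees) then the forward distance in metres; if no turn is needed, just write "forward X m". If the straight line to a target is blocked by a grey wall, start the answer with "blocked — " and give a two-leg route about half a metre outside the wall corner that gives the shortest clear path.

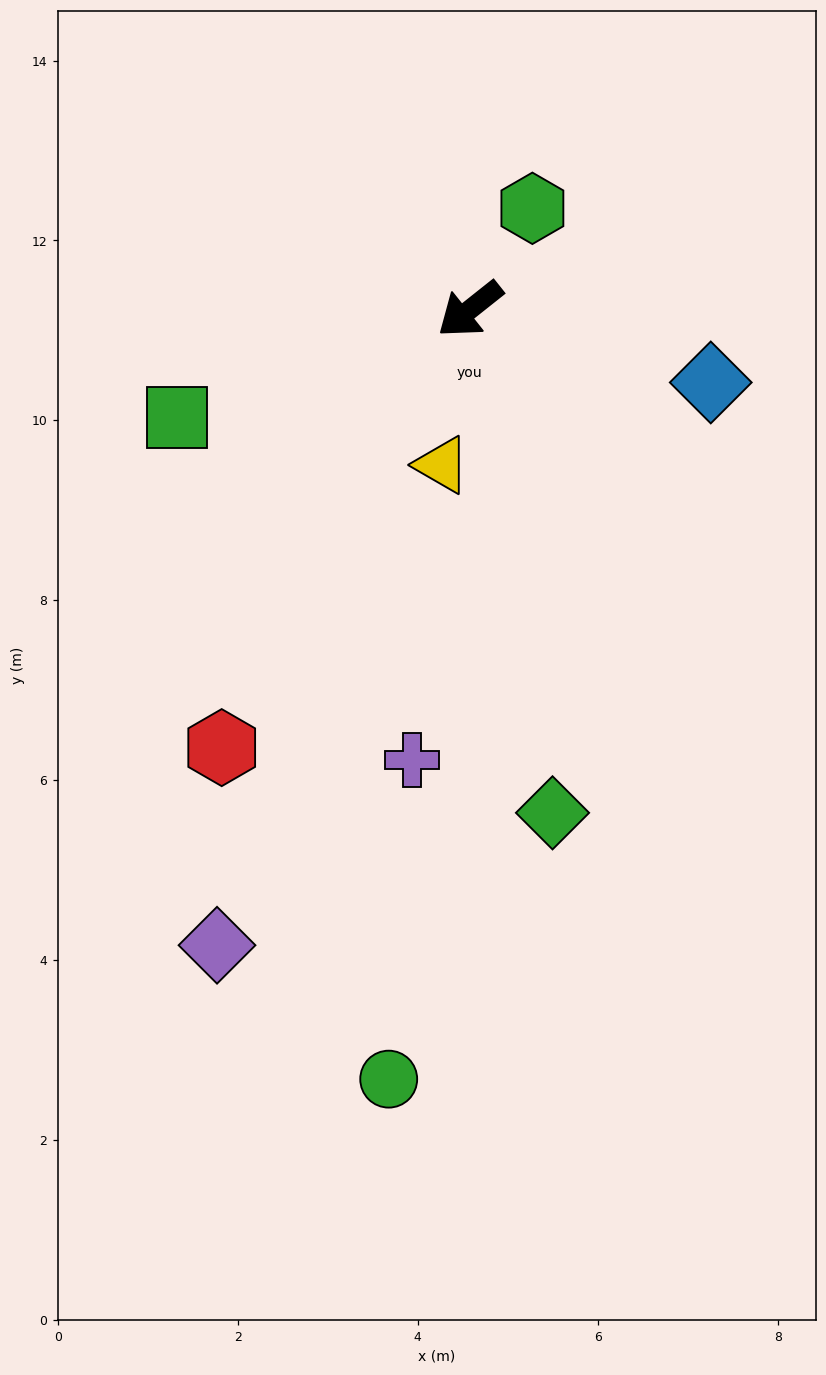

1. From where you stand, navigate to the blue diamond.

turn left 125°, forward 2.8 m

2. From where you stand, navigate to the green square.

turn right 18°, forward 3.5 m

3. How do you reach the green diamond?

turn left 61°, forward 5.7 m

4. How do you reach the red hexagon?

turn left 22°, forward 5.6 m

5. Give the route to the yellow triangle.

turn left 41°, forward 1.8 m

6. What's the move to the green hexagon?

turn right 160°, forward 1.3 m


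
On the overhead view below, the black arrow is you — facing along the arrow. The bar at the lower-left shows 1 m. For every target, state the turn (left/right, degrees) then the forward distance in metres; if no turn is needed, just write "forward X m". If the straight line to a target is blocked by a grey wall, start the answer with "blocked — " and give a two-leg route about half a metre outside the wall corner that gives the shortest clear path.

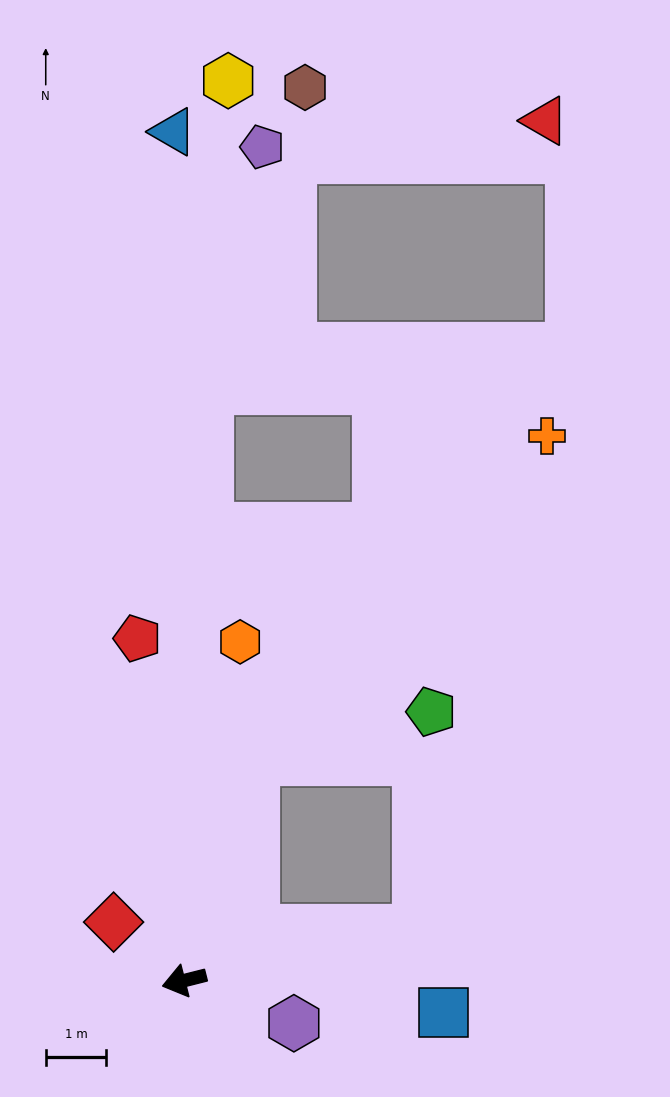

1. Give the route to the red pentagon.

turn right 96°, forward 5.7 m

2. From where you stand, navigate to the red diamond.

turn right 54°, forward 1.5 m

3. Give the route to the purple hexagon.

turn left 145°, forward 1.9 m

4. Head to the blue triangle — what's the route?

turn right 103°, forward 14.0 m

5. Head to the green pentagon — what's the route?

blocked — turn right 122°, forward 3.8 m, then turn right 57°, forward 3.0 m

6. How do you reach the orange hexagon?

turn right 114°, forward 5.7 m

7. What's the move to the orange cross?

blocked — turn right 122°, forward 3.8 m, then turn right 24°, forward 7.2 m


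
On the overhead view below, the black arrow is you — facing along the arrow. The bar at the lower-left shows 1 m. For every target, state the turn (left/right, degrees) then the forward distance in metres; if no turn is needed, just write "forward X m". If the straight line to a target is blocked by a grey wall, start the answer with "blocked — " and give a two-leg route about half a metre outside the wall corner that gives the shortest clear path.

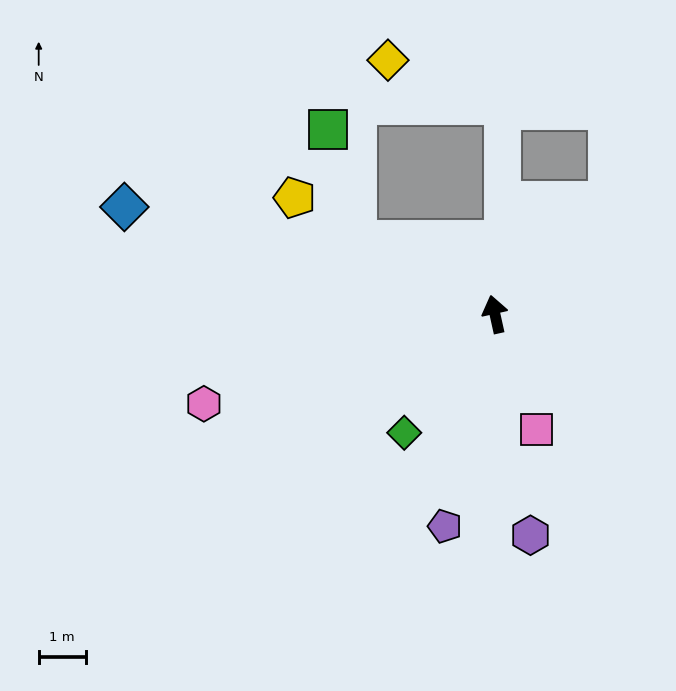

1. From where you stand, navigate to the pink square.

turn right 173°, forward 2.6 m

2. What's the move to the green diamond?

turn left 130°, forward 3.2 m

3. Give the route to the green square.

blocked — turn left 49°, forward 3.3 m, then turn right 46°, forward 2.5 m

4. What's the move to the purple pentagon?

turn left 154°, forward 4.6 m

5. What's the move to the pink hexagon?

turn left 95°, forward 6.5 m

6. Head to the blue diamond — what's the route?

turn left 61°, forward 8.2 m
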